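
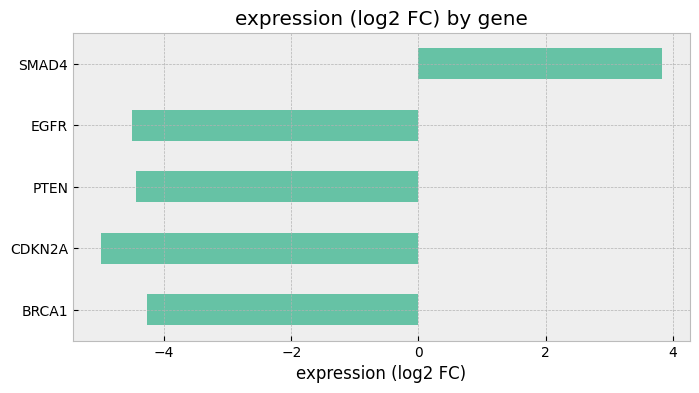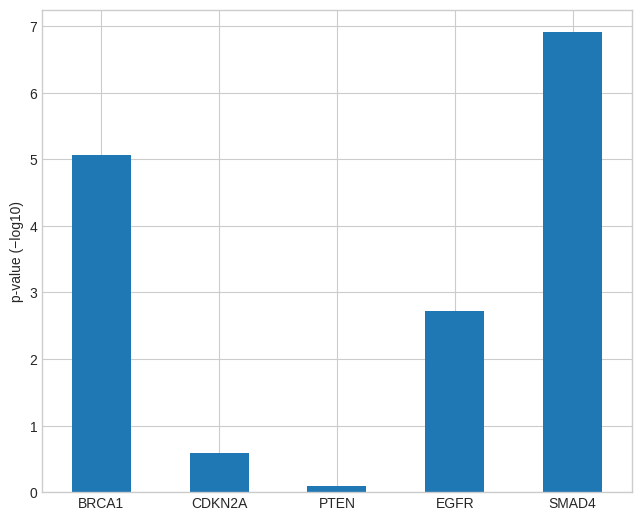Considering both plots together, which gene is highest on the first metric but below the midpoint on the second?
PTEN

Chart 2 median p-value (−log10) ≈ 3; below-median genes: CDKN2A, PTEN. Among those, PTEN has the highest expression (log2 FC) (≈ -4.5).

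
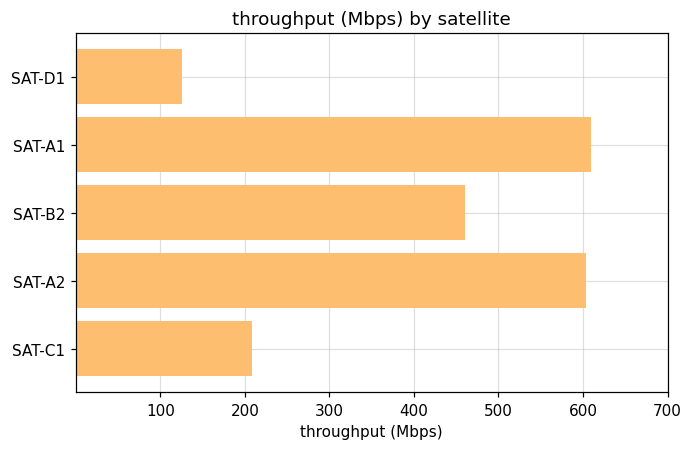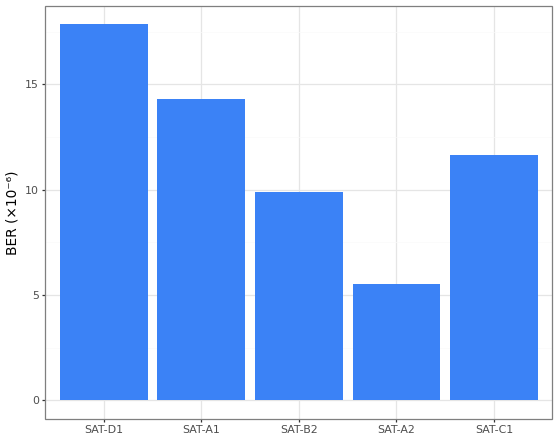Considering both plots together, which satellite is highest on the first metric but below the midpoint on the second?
SAT-A2

Chart 2 median BER (×10⁻⁶) ≈ 12; below-median satellites: SAT-B2, SAT-A2. Among those, SAT-A2 has the highest throughput (Mbps) (≈ 600).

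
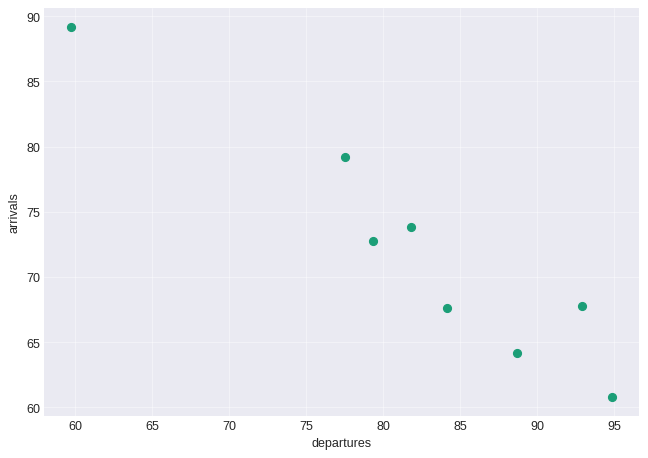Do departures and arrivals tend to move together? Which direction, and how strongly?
Points are negatively correlated; strong (|r| ≈ 1.0).

negative, strong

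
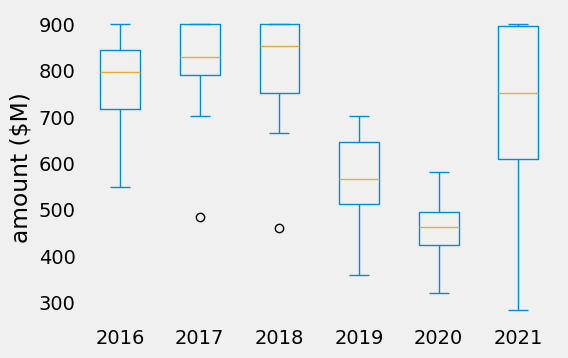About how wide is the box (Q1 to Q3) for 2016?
≈ 150

Q3 ≈ 850, Q1 ≈ 700; IQR ≈ 150.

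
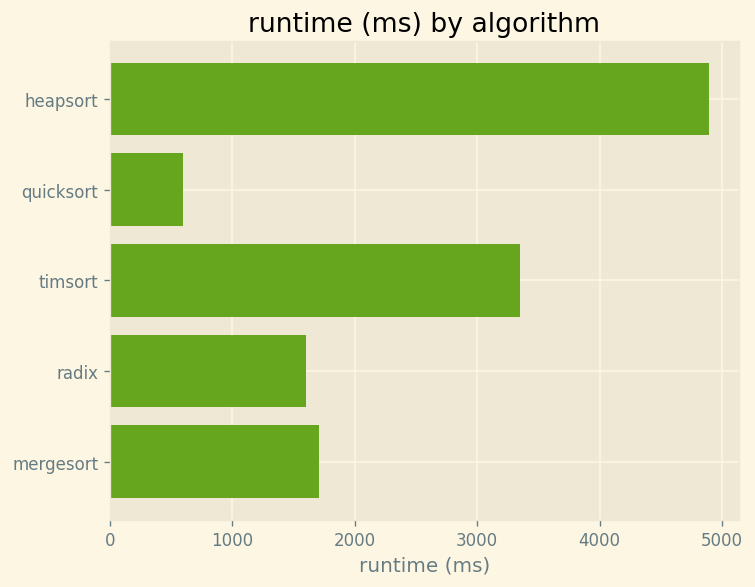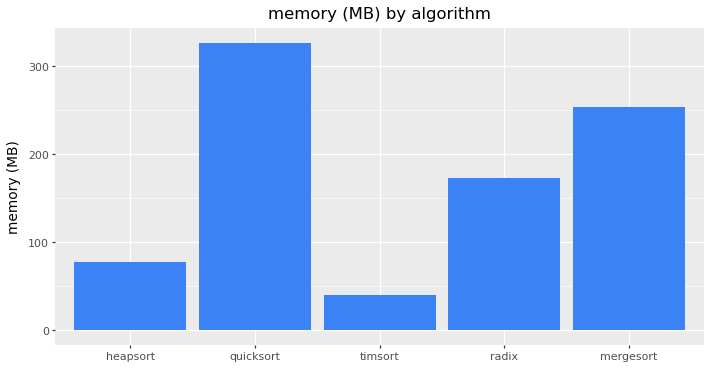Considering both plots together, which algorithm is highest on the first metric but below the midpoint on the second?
heapsort

Chart 2 median memory (MB) ≈ 150; below-median algorithms: heapsort, timsort. Among those, heapsort has the highest runtime (ms) (≈ 5000).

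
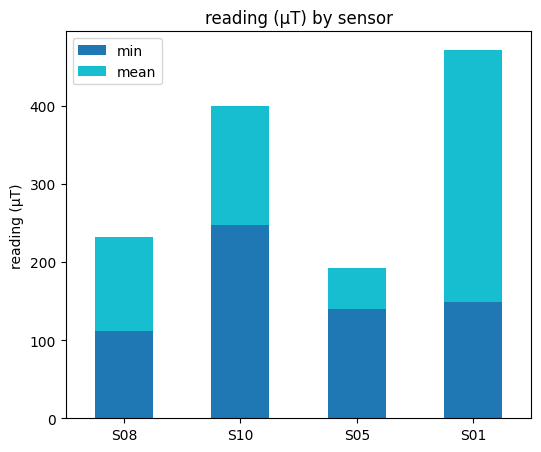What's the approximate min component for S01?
≈ 150

min top ≈ 150, bottom ≈ 0; segment ≈ 150.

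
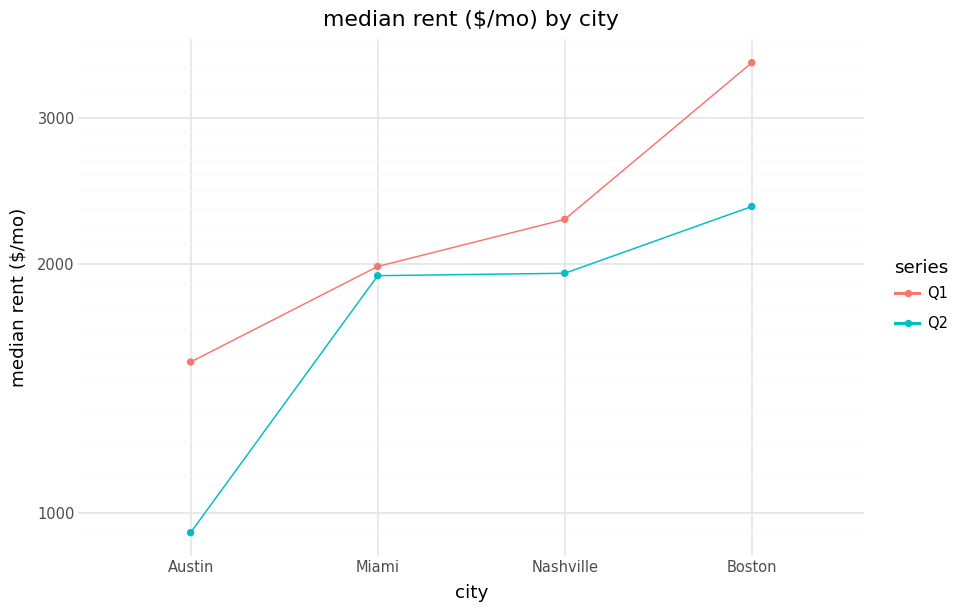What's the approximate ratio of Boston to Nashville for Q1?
≈ 1.4×

Boston ≈ 3500, Nashville ≈ 2500; 3500/2500 ≈ 1.4.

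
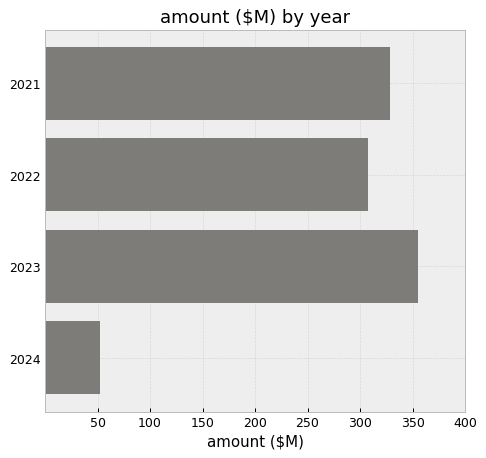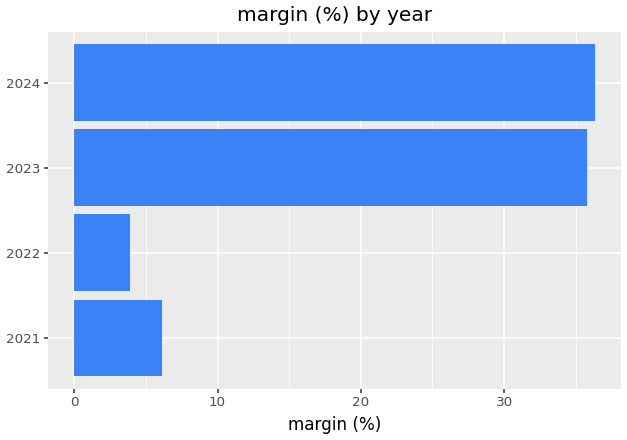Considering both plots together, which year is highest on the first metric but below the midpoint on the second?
2021

Chart 2 median margin (%) ≈ 20; below-median years: 2021, 2022. Among those, 2021 has the highest amount ($M) (≈ 350).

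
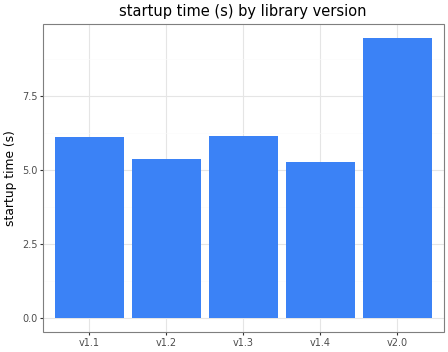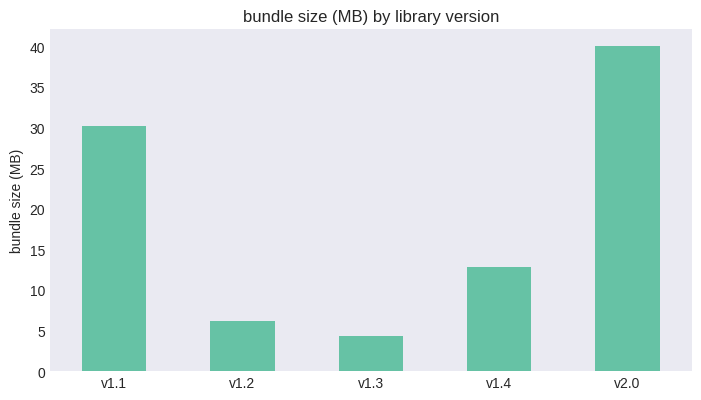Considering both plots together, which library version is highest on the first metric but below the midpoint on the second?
v1.3

Chart 2 median bundle size (MB) ≈ 15; below-median library versions: v1.2, v1.3. Among those, v1.3 has the highest startup time (s) (≈ 6).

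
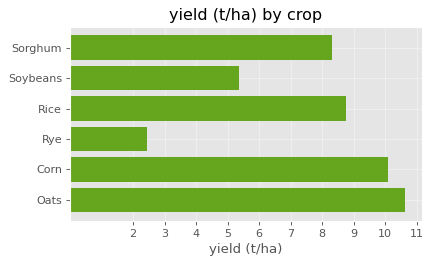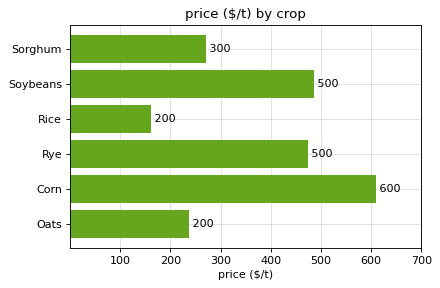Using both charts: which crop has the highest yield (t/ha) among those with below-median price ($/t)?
Oats

Chart 2 median price ($/t) ≈ 400; below-median crops: Sorghum, Rice, Oats. Among those, Oats has the highest yield (t/ha) (≈ 11).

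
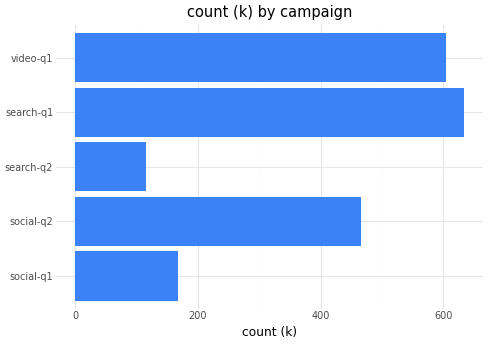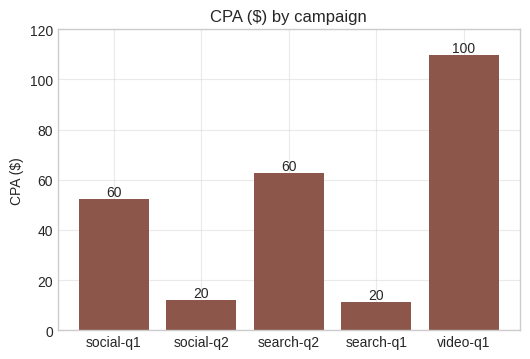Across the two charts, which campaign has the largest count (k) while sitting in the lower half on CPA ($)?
Chart 2 median CPA ($) ≈ 60; below-median campaigns: social-q2, search-q1. Among those, search-q1 has the highest count (k) (≈ 600).

search-q1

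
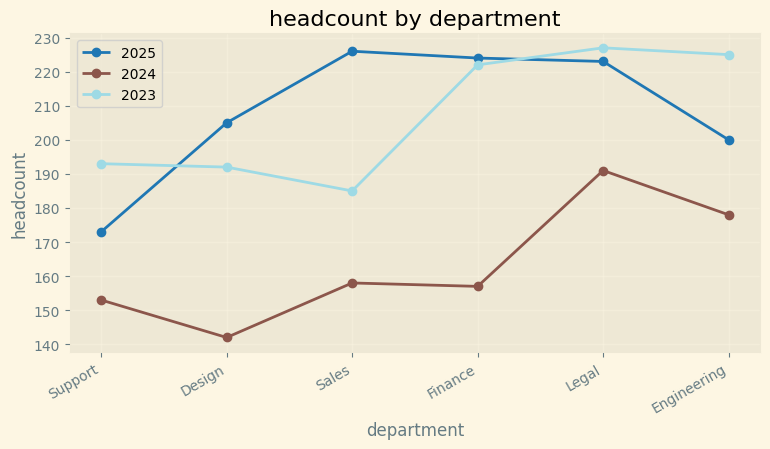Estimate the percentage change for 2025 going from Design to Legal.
Design ≈ 200, Legal ≈ 220; (220 − 200) / 200 ≈ +10%.

≈ +10%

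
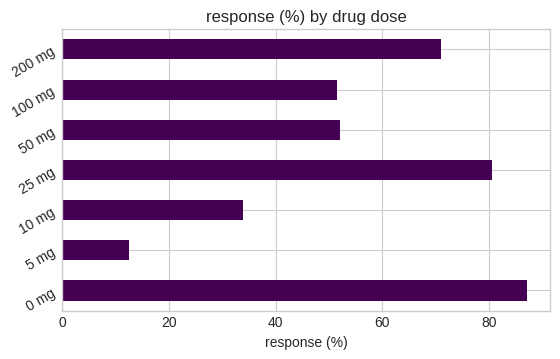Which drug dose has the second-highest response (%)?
Top 3: 0 mg ≈ 90, 25 mg ≈ 80, 200 mg ≈ 70.

25 mg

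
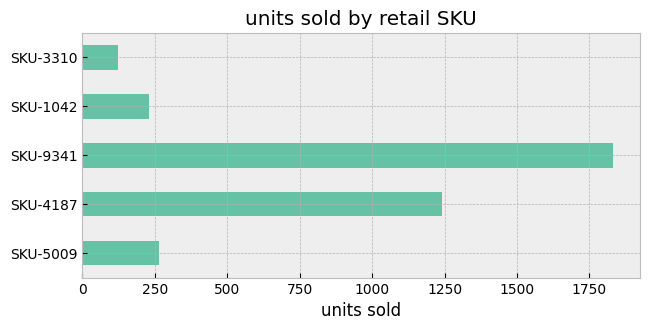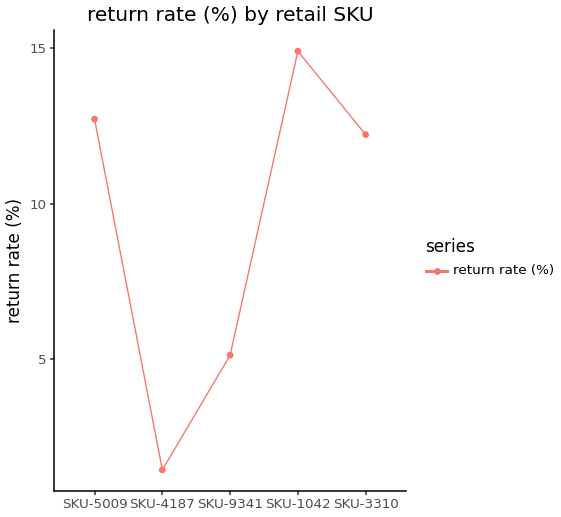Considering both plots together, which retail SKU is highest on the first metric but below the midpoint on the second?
Chart 2 median return rate (%) ≈ 12; below-median retail SKUs: SKU-4187, SKU-9341. Among those, SKU-9341 has the highest units sold (≈ 1800).

SKU-9341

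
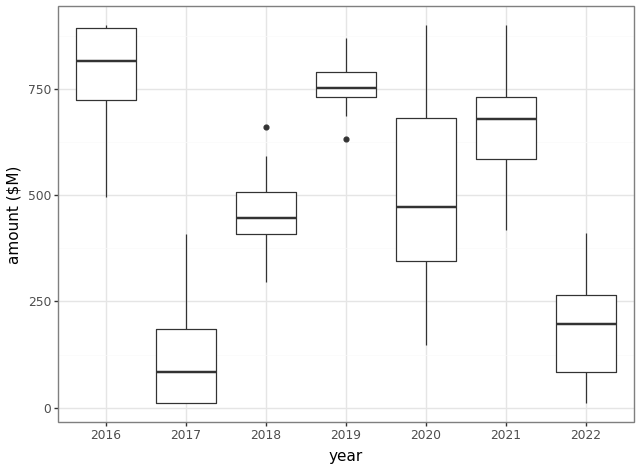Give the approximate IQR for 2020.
Q3 ≈ 700, Q1 ≈ 300; IQR ≈ 400.

≈ 400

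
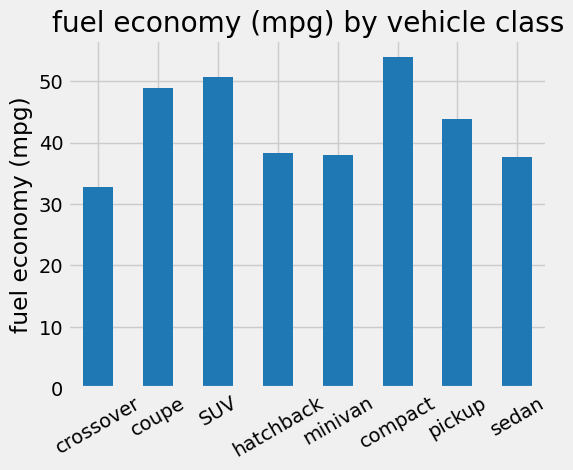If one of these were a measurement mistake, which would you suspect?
compact ≈ 55; the rest sit between ≈ 35 and ≈ 50.

compact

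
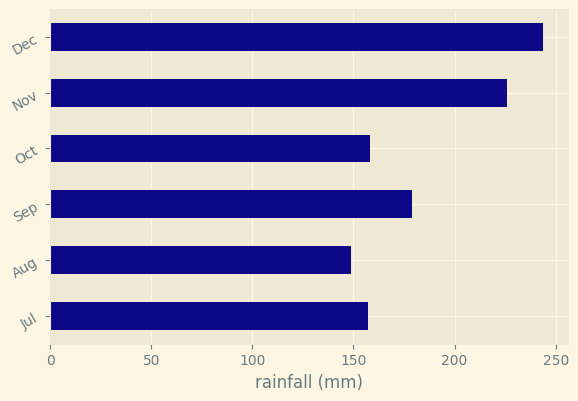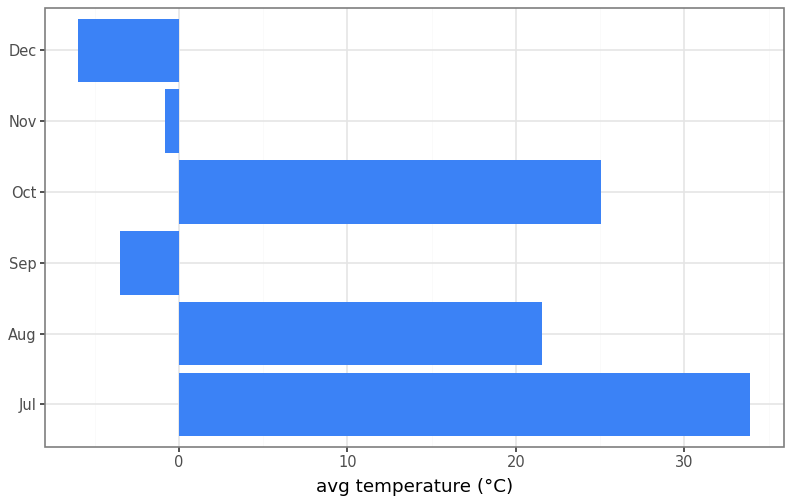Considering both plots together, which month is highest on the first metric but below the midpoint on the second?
Dec

Chart 2 median avg temperature (°C) ≈ 10; below-median months: Sep, Nov, Dec. Among those, Dec has the highest rainfall (mm) (≈ 250).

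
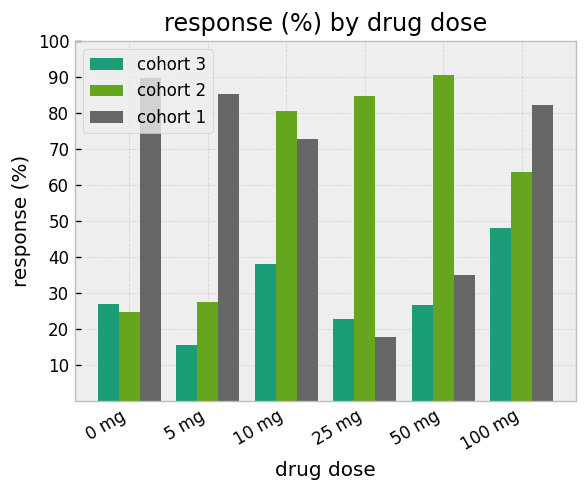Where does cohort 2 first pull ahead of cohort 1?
5 mg: cohort 2 ≈ 30 vs cohort 1 ≈ 90 (not yet); 10 mg: cohort 2 ≈ 80 vs cohort 1 ≈ 70 (first crossover).

10 mg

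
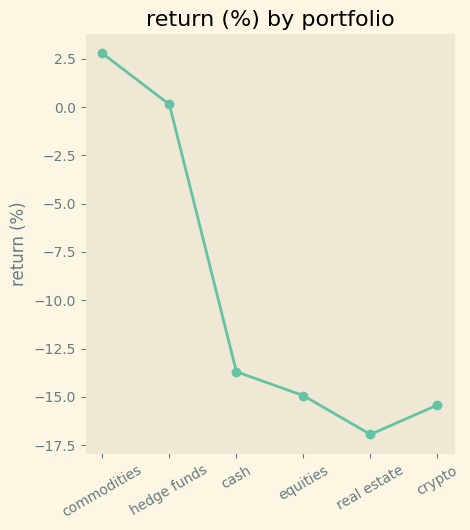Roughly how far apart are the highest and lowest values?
≈ 18

Max commodities ≈ 2, min real estate ≈ -16; range ≈ 18.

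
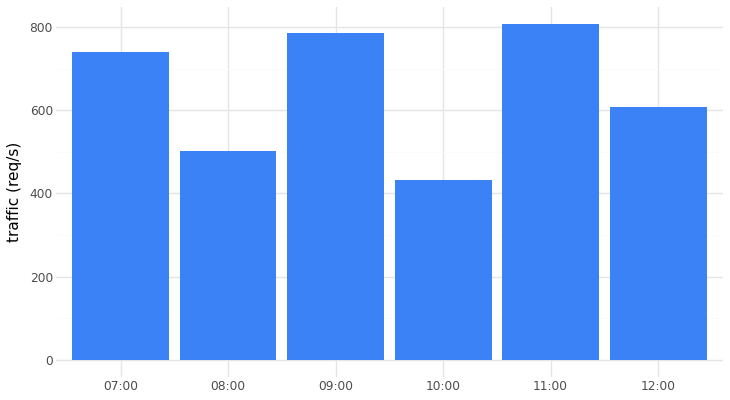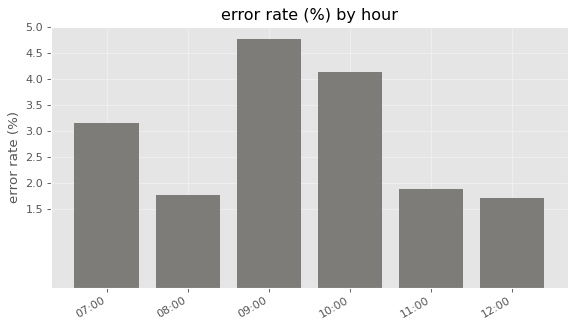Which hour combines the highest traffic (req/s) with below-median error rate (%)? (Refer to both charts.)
Chart 2 median error rate (%) ≈ 2.5; below-median hours: 08:00, 11:00, 12:00. Among those, 11:00 has the highest traffic (req/s) (≈ 800).

11:00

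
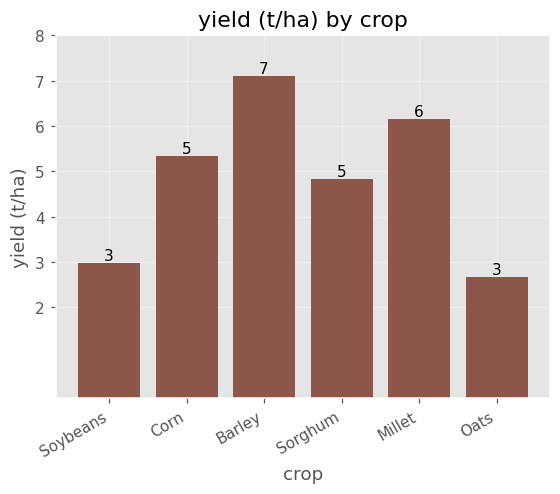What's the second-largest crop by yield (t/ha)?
Millet

Top 3: Barley ≈ 7, Millet ≈ 6, Corn ≈ 5.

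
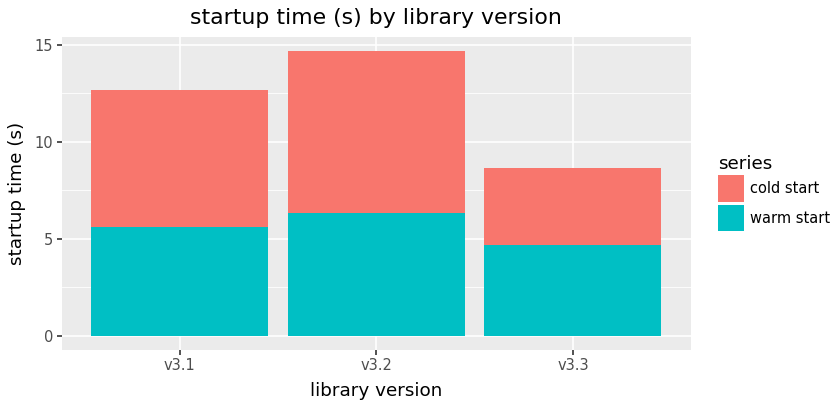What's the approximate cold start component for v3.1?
cold start top ≈ 12, bottom ≈ 6; segment ≈ 6.

≈ 6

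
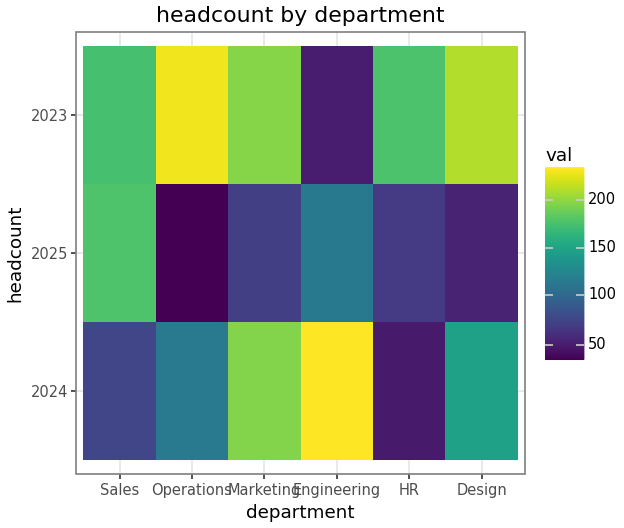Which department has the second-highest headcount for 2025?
Top 3 for 2025: Sales ≈ 180, Engineering ≈ 120, Marketing ≈ 80.

Engineering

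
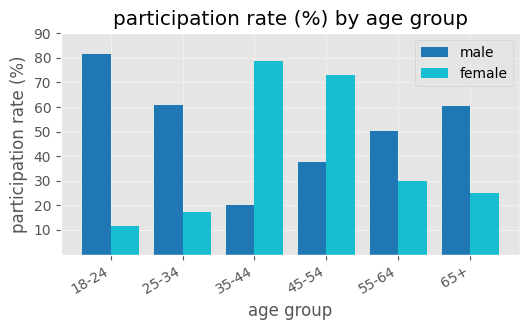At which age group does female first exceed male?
35-44

25-34: female ≈ 20 vs male ≈ 60 (not yet); 35-44: female ≈ 80 vs male ≈ 20 (first crossover).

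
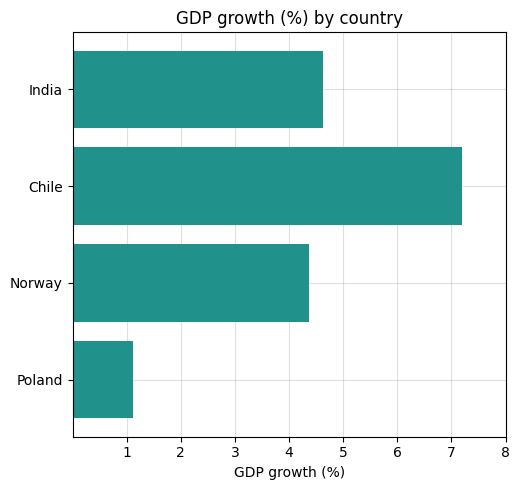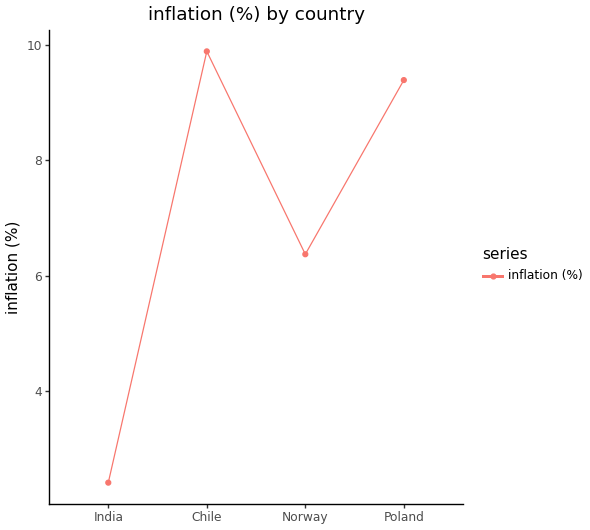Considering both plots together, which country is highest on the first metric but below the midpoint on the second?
Chart 2 median inflation (%) ≈ 8; below-median countries: India, Norway. Among those, India has the highest GDP growth (%) (≈ 5).

India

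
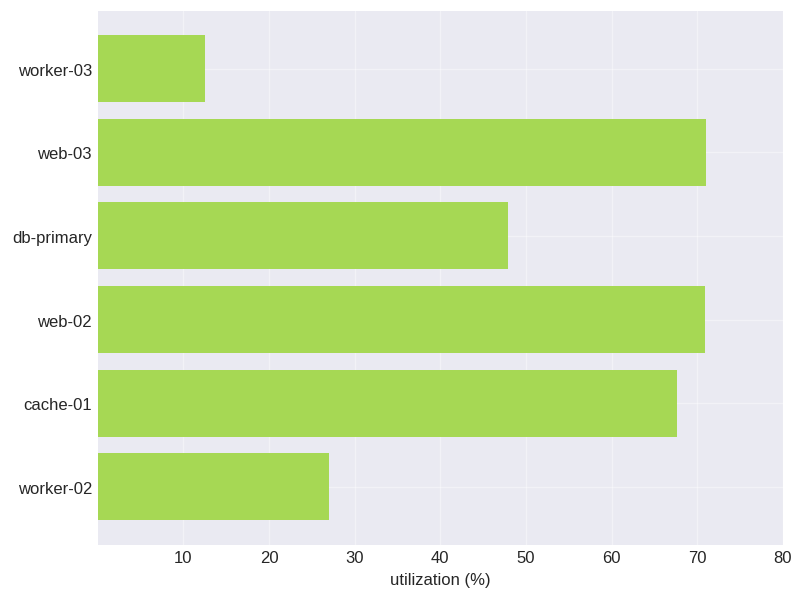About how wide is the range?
Max web-03 ≈ 70, min worker-03 ≈ 10; range ≈ 60.

≈ 60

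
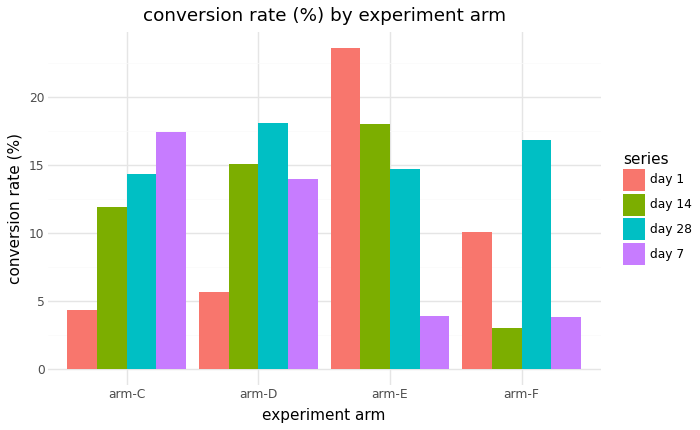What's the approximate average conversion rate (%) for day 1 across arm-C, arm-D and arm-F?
(4 + 6 + 10) / 3 ≈ 7.

≈ 7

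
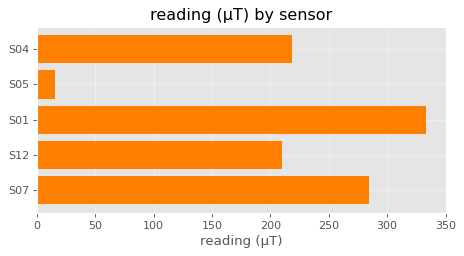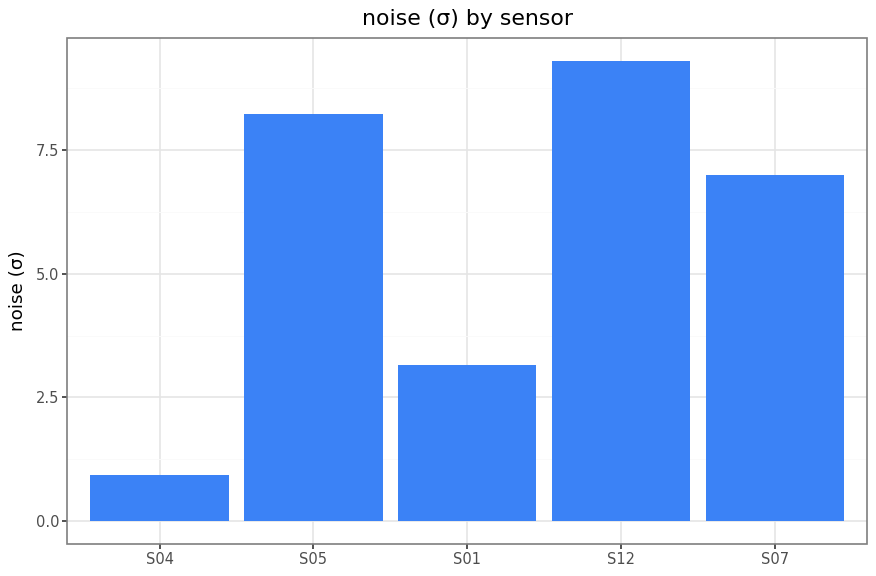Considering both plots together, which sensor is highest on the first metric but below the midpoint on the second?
S01

Chart 2 median noise (σ) ≈ 7; below-median sensors: S04, S01. Among those, S01 has the highest reading (µT) (≈ 350).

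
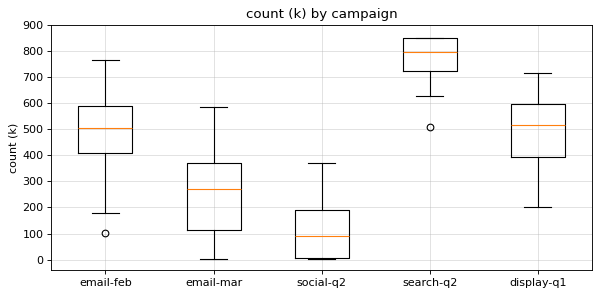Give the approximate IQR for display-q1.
≈ 200

Q3 ≈ 600, Q1 ≈ 400; IQR ≈ 200.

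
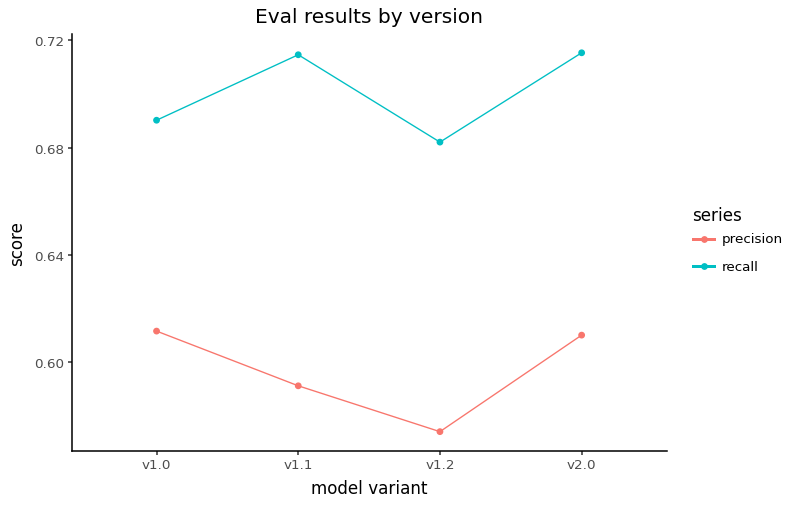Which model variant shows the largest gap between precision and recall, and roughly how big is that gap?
v1.1, ≈ 0.12

v1.1: precision ≈ 0.60, recall ≈ 0.72 → gap ≈ 0.12. Next-largest (v1.2) is only ≈ 0.10.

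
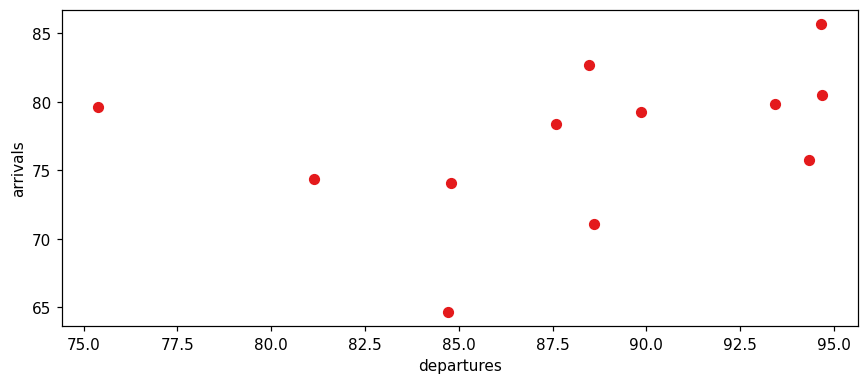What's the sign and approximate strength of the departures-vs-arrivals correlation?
positive, weak

Points are positively correlated; weak (|r| ≈ 0.3).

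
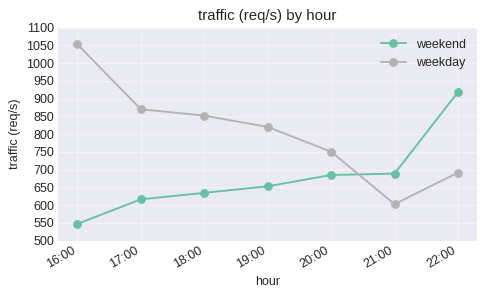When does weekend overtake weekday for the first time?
21:00

20:00: weekend ≈ 700 vs weekday ≈ 750 (not yet); 21:00: weekend ≈ 700 vs weekday ≈ 600 (first crossover).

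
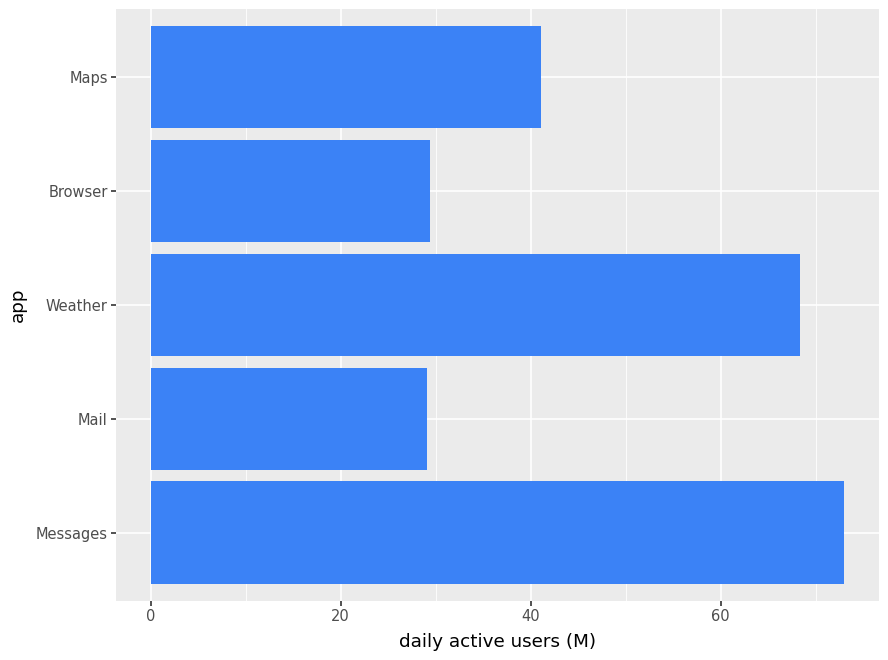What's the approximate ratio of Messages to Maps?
≈ 1.75×

Messages ≈ 70, Maps ≈ 40; 70/40 ≈ 1.75.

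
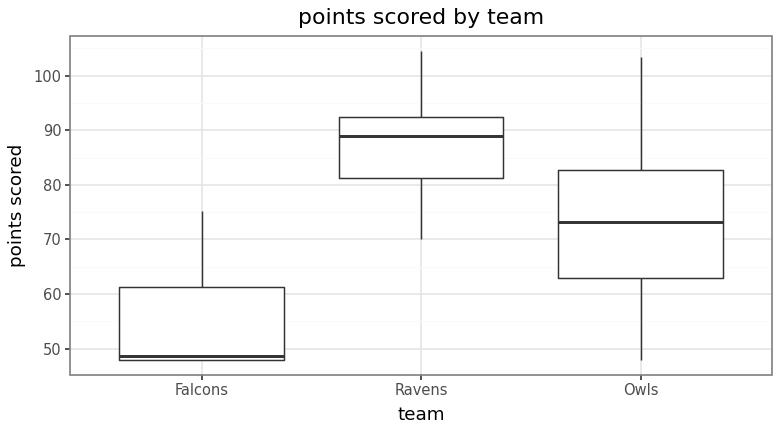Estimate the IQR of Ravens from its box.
Q3 ≈ 90, Q1 ≈ 80; IQR ≈ 10.

≈ 10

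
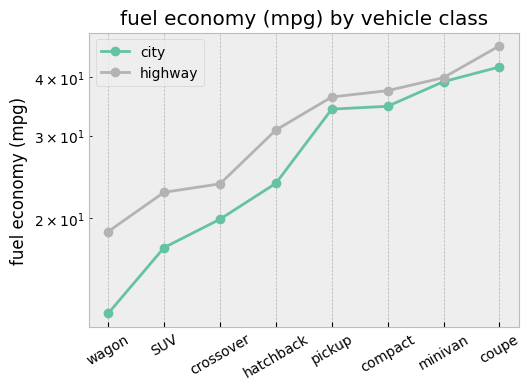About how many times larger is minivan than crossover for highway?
minivan ≈ 40, crossover ≈ 25; 40/25 ≈ 1.6.

≈ 1.6×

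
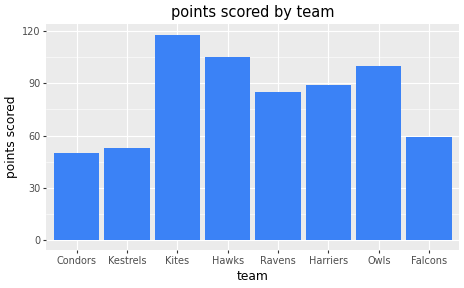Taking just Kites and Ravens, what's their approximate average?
≈ 100

(120 + 80) / 2 ≈ 100.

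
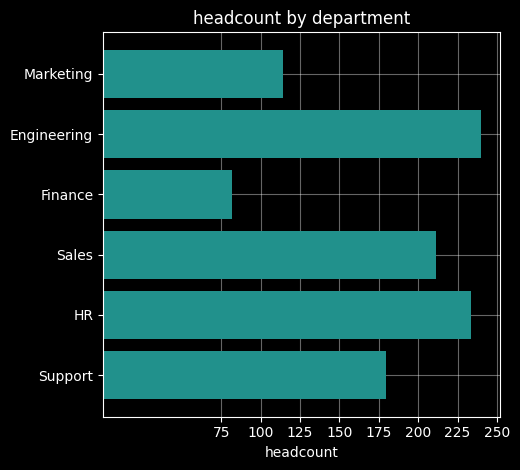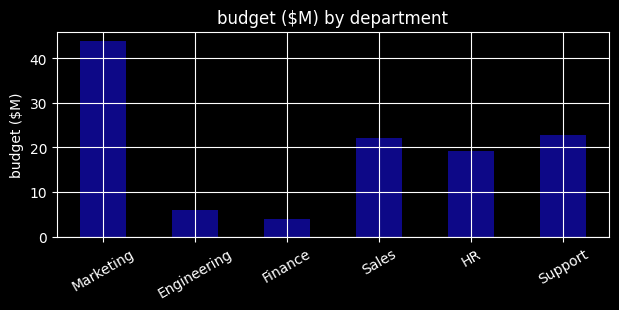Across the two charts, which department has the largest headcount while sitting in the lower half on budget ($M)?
Engineering

Chart 2 median budget ($M) ≈ 20; below-median departments: Engineering, Finance, HR. Among those, Engineering has the highest headcount (≈ 250).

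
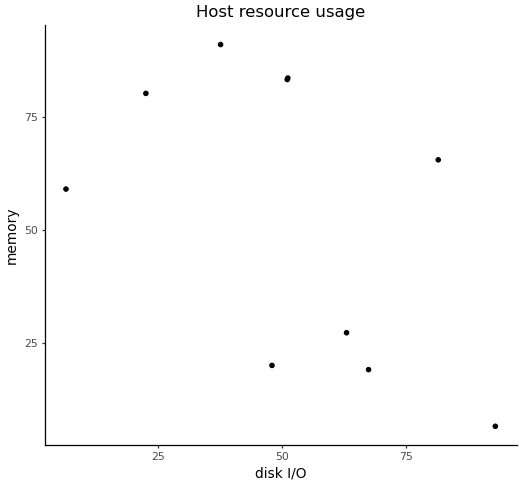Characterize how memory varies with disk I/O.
negative, moderate

Points are negatively correlated; moderate (|r| ≈ 0.5).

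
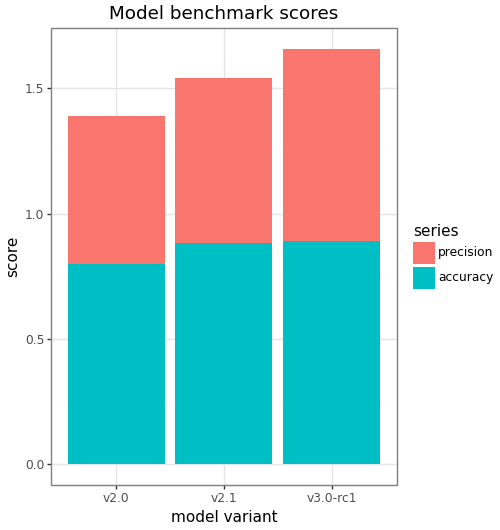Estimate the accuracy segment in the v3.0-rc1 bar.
≈ 0.8

accuracy top ≈ 0.8, bottom ≈ 0.0; segment ≈ 0.8.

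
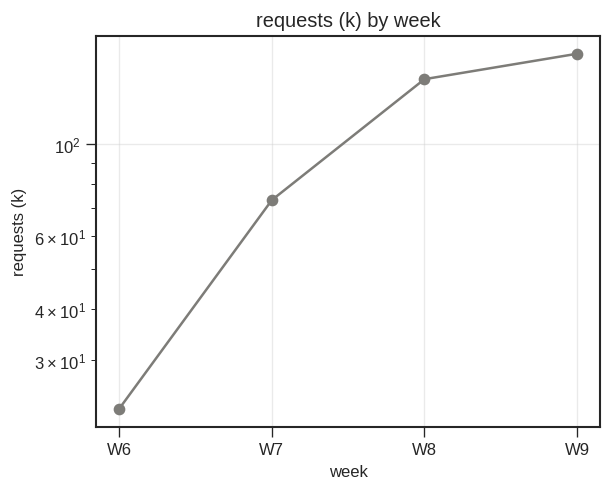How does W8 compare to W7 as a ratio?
≈ 1.75×

W8 ≈ 140, W7 ≈ 80; 140/80 ≈ 1.75.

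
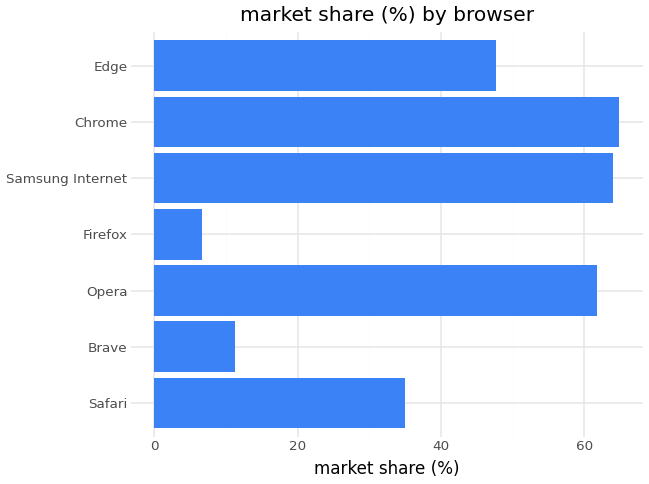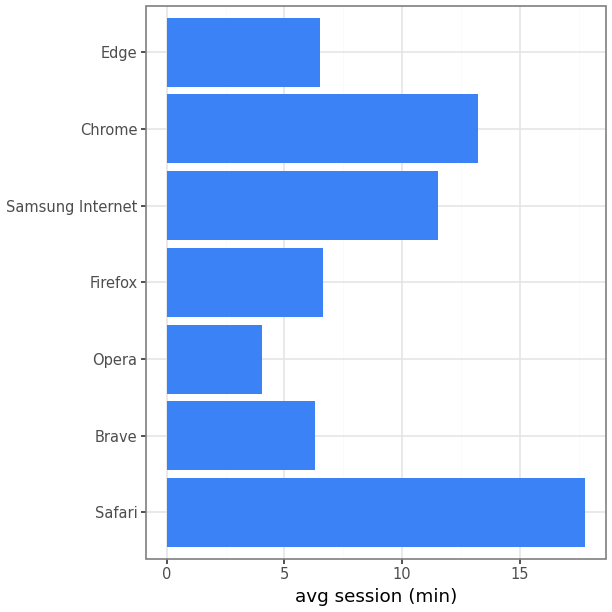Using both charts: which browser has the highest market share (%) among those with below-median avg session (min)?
Opera

Chart 2 median avg session (min) ≈ 6; below-median browsers: Brave, Opera, Edge. Among those, Opera has the highest market share (%) (≈ 60).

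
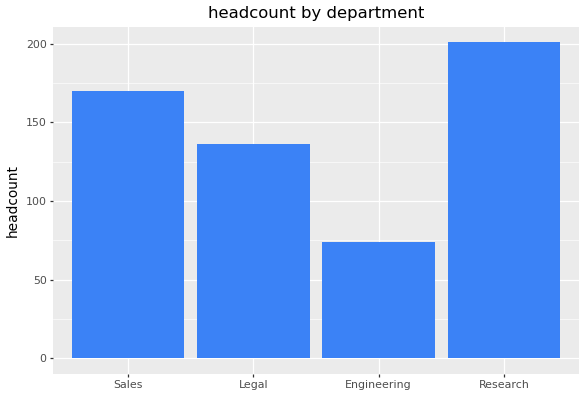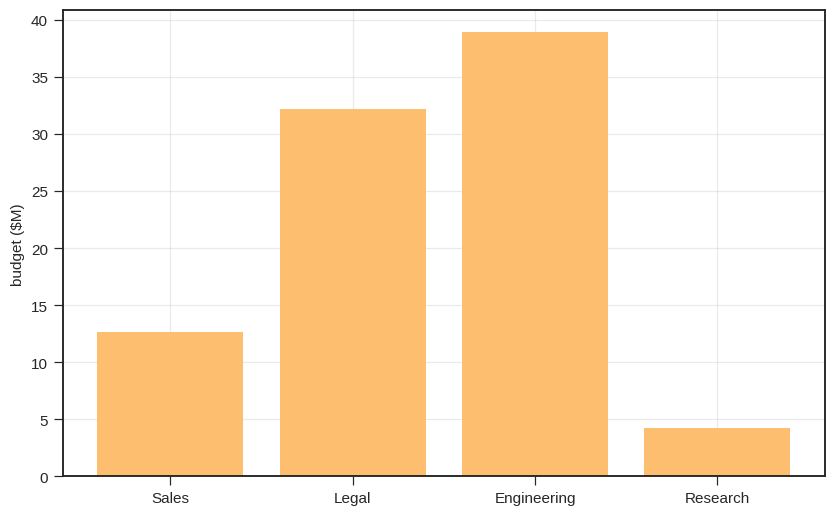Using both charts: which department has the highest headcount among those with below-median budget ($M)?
Chart 2 median budget ($M) ≈ 20; below-median departments: Sales, Research. Among those, Research has the highest headcount (≈ 200).

Research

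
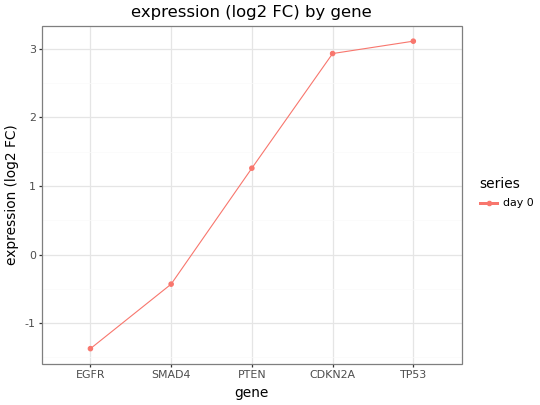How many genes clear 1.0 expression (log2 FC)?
3

Above 1.0: PTEN, CDKN2A, TP53.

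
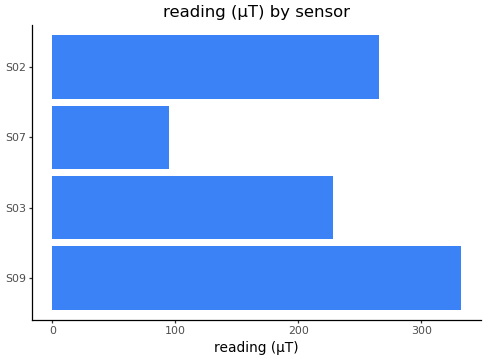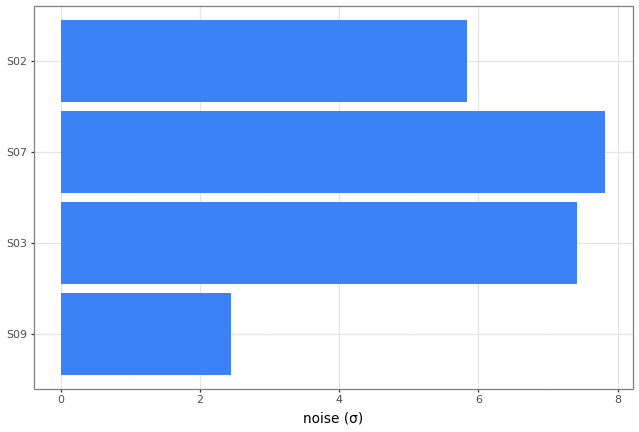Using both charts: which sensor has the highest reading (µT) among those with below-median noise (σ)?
Chart 2 median noise (σ) ≈ 7; below-median sensors: S09, S02. Among those, S09 has the highest reading (µT) (≈ 350).

S09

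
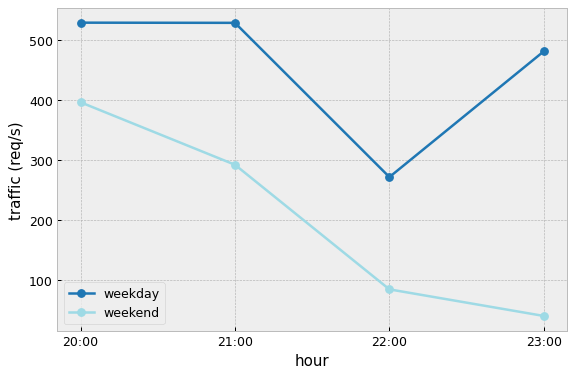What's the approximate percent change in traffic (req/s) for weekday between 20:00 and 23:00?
20:00 ≈ 550, 23:00 ≈ 500; (500 − 550) / 550 ≈ -9.1%.

≈ -9.1%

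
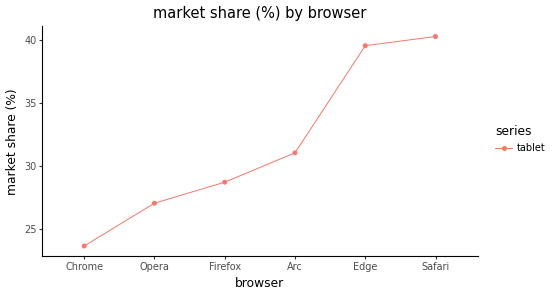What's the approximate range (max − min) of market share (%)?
≈ 16

Max Safari ≈ 40, min Chrome ≈ 24; range ≈ 16.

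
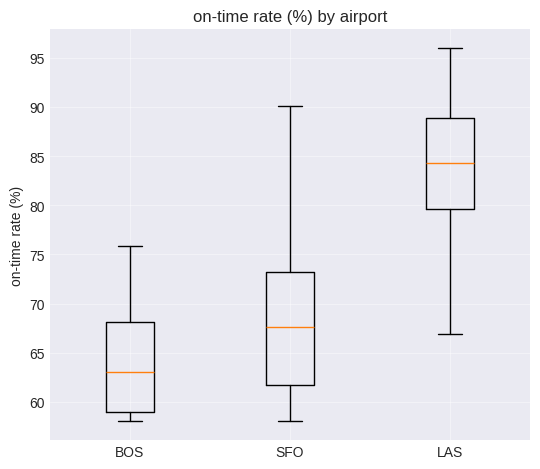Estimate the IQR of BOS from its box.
Q3 ≈ 68, Q1 ≈ 58; IQR ≈ 10.

≈ 10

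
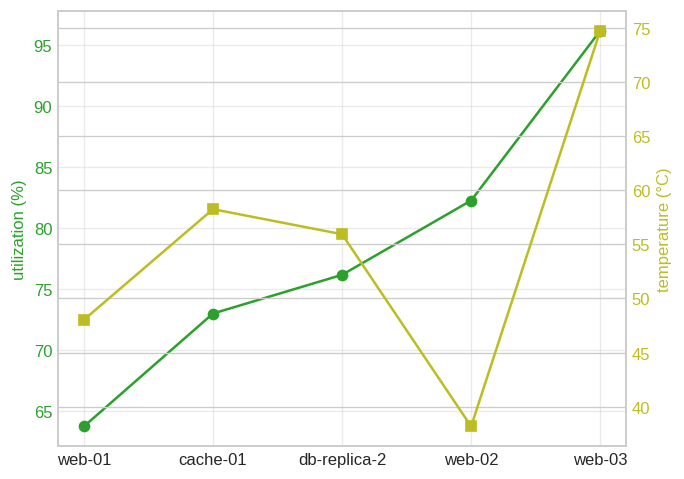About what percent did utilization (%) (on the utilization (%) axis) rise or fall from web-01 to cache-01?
web-01 ≈ 65, cache-01 ≈ 75; (75 − 65) / 65 ≈ +15.4%.

≈ +15.4%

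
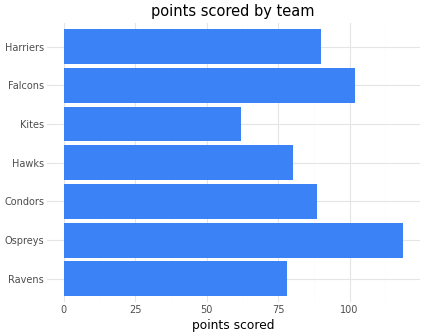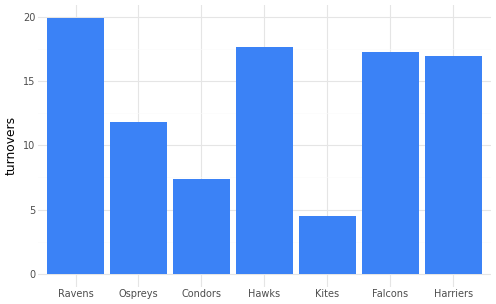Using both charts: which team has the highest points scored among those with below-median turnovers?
Chart 2 median turnovers ≈ 16; below-median teams: Ospreys, Condors, Kites. Among those, Ospreys has the highest points scored (≈ 120).

Ospreys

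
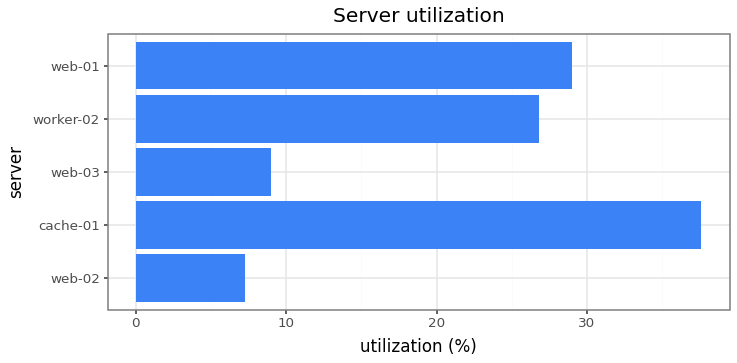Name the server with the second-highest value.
web-01

Top 3: cache-01 ≈ 40, web-01 ≈ 30, worker-02 ≈ 25.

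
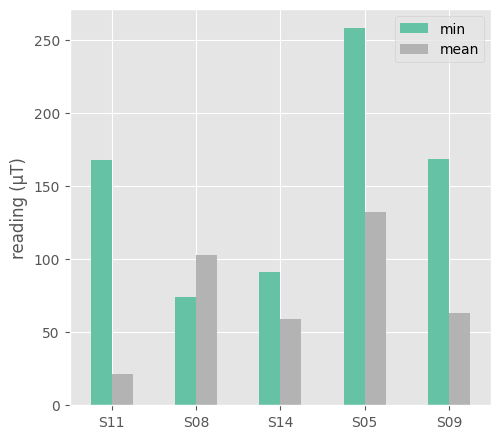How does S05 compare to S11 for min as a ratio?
≈ 1.43×

S05 ≈ 250, S11 ≈ 175; 250/175 ≈ 1.43.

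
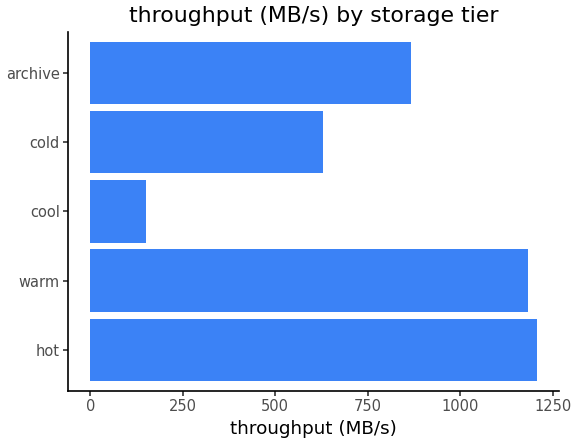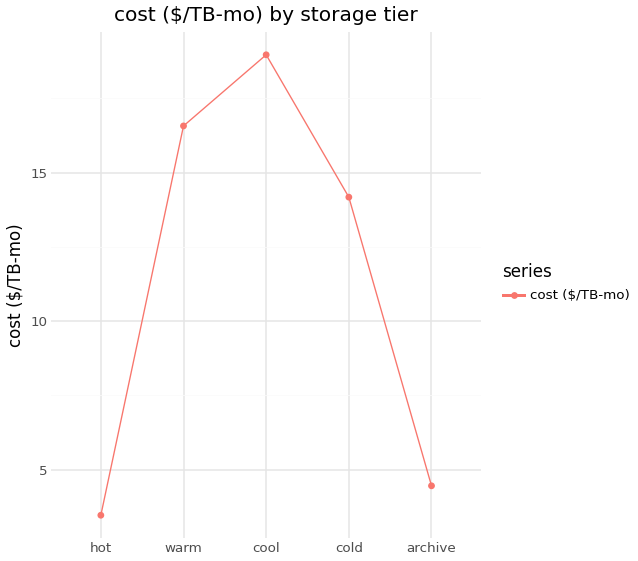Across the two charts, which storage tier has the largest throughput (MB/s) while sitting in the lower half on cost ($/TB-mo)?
hot

Chart 2 median cost ($/TB-mo) ≈ 14; below-median storage tiers: hot, archive. Among those, hot has the highest throughput (MB/s) (≈ 1200).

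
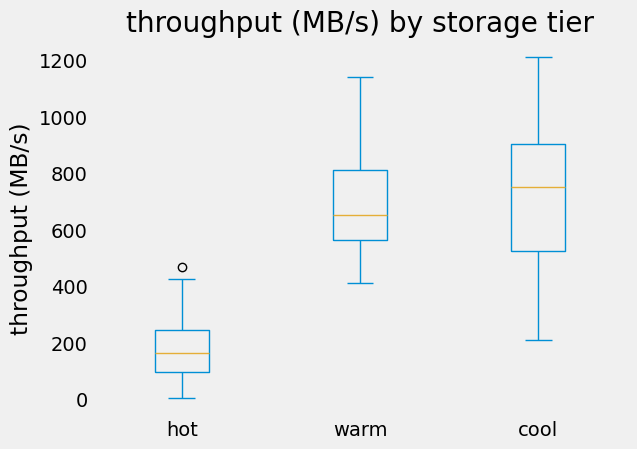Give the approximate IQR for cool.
≈ 400

Q3 ≈ 900, Q1 ≈ 500; IQR ≈ 400.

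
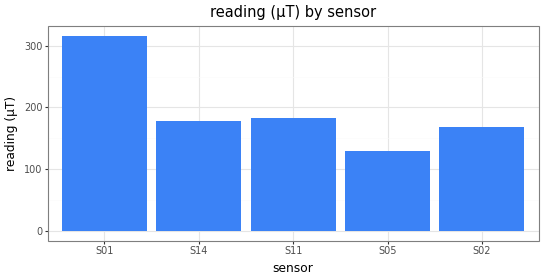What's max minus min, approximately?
Max S01 ≈ 300, min S05 ≈ 150; range ≈ 150.

≈ 150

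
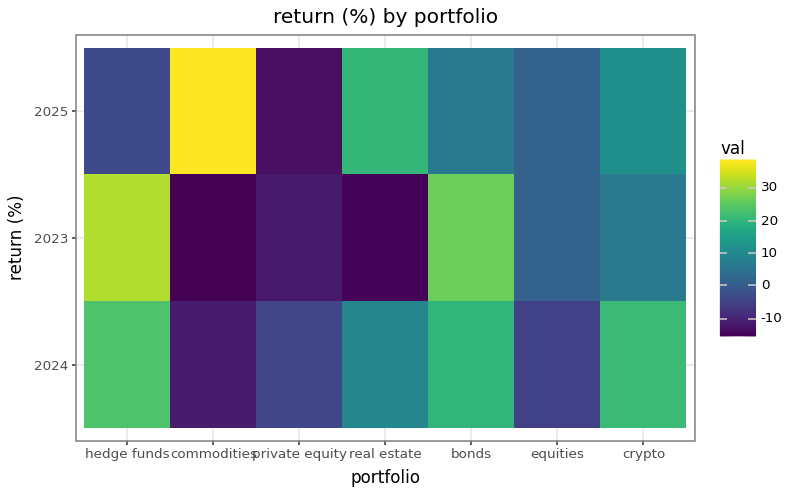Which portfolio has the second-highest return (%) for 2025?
Top 3 for 2025: commodities ≈ 40, real estate ≈ 20, crypto ≈ 10.

real estate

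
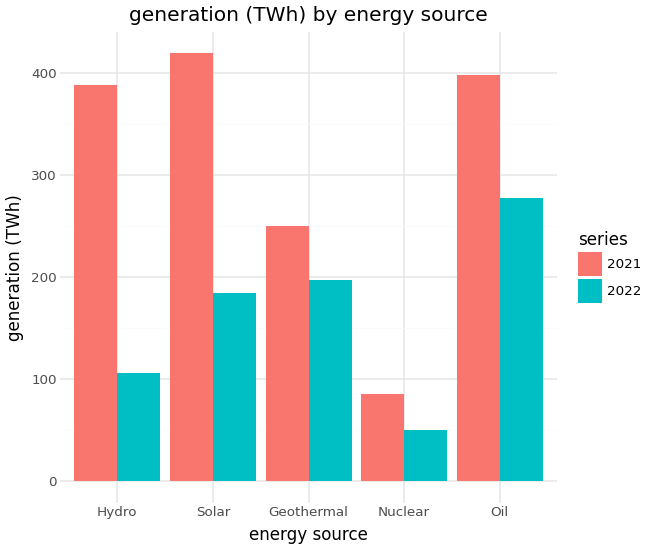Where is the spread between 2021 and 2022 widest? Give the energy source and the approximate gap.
Hydro: 2021 ≈ 400, 2022 ≈ 100 → gap ≈ 300. Next-largest (Solar) is only ≈ 200.

Hydro, ≈ 300 TWh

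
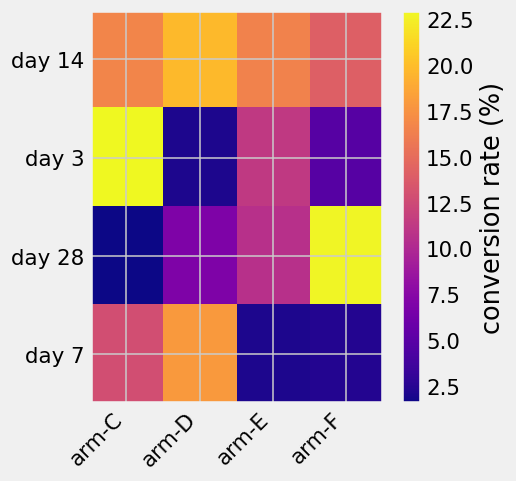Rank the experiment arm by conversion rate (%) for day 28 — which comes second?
Top 3 for day 28: arm-F ≈ 22, arm-E ≈ 10, arm-D ≈ 6.

arm-E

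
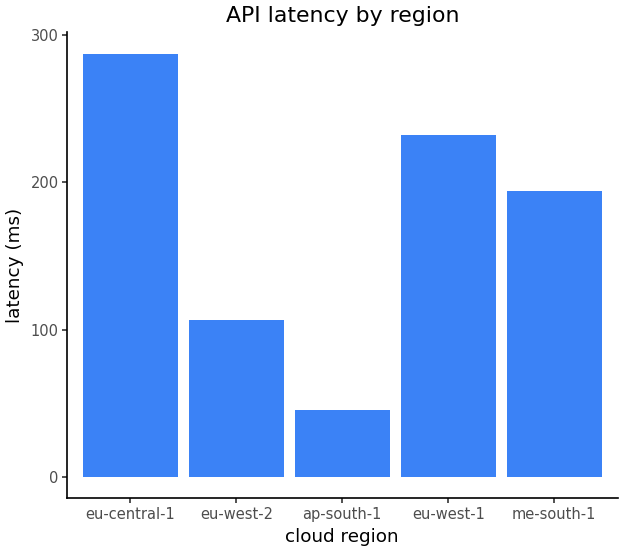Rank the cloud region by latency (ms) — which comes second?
Top 3: eu-central-1 ≈ 275, eu-west-1 ≈ 225, me-south-1 ≈ 200.

eu-west-1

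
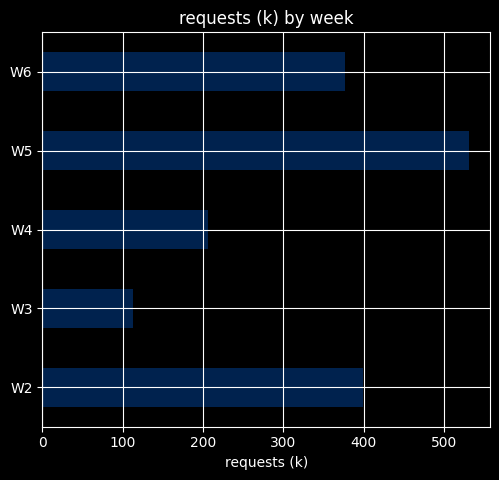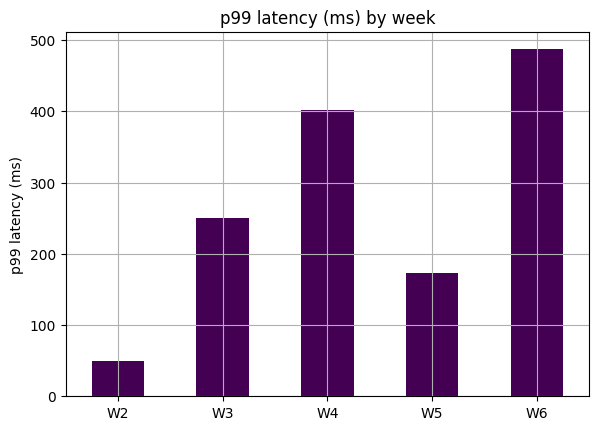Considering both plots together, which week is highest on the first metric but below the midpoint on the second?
W5

Chart 2 median p99 latency (ms) ≈ 250; below-median weeks: W2, W5. Among those, W5 has the highest requests (k) (≈ 550).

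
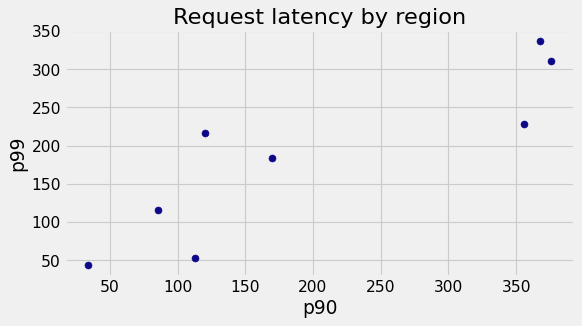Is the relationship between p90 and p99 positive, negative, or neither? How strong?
positive, strong

Points are positively correlated; strong (|r| ≈ 0.9).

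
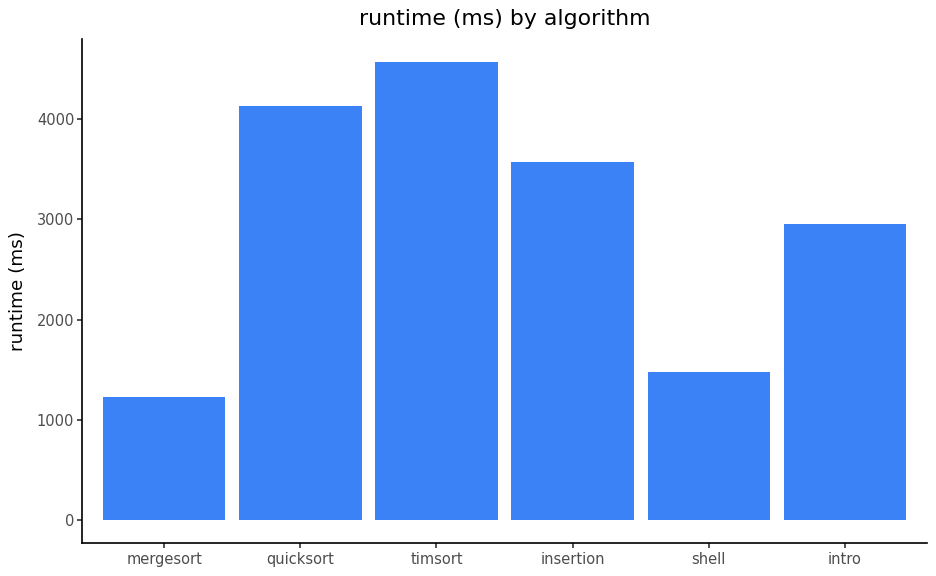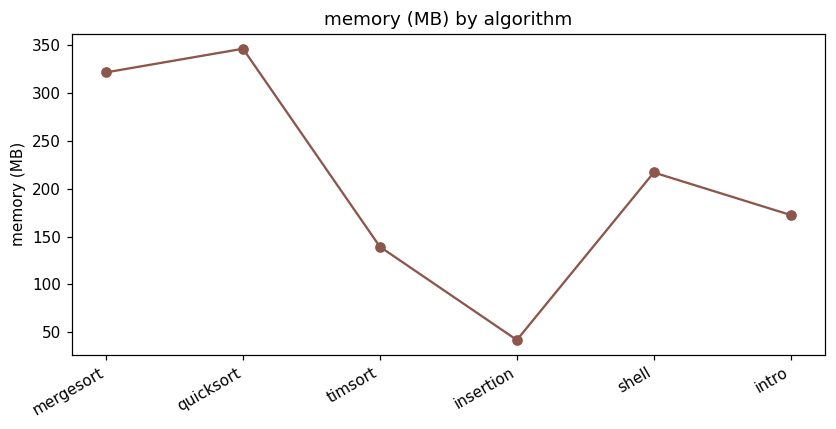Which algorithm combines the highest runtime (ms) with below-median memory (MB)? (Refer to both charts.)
Chart 2 median memory (MB) ≈ 200; below-median algorithms: timsort, insertion, intro. Among those, timsort has the highest runtime (ms) (≈ 4500).

timsort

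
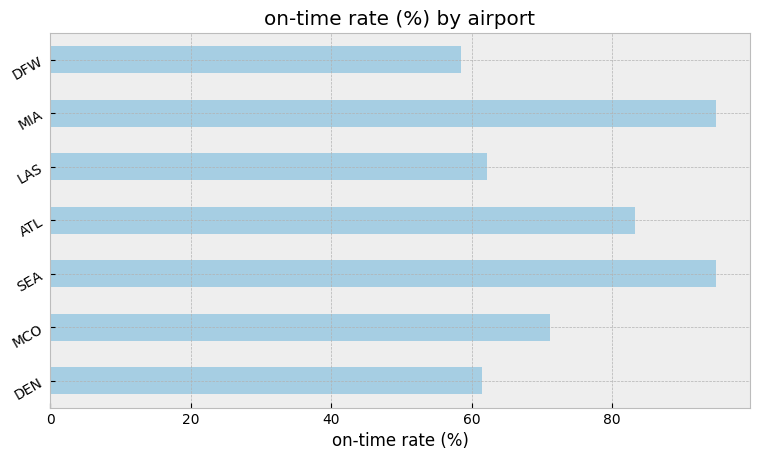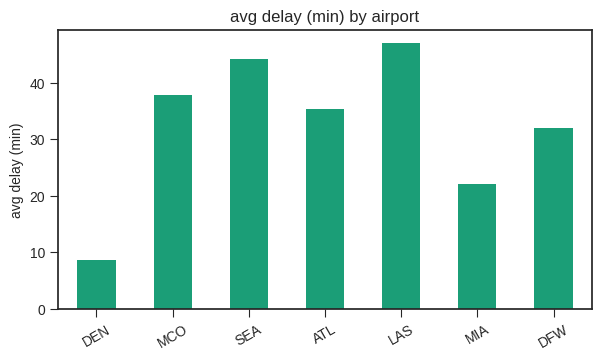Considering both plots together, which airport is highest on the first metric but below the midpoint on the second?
MIA

Chart 2 median avg delay (min) ≈ 35; below-median airports: DEN, MIA, DFW. Among those, MIA has the highest on-time rate (%) (≈ 90).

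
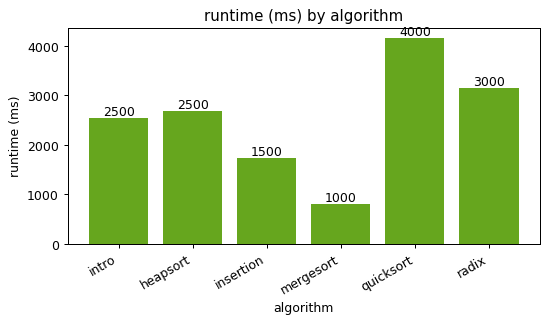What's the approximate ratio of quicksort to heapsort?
≈ 1.6×

quicksort ≈ 4000, heapsort ≈ 2500; 4000/2500 ≈ 1.6.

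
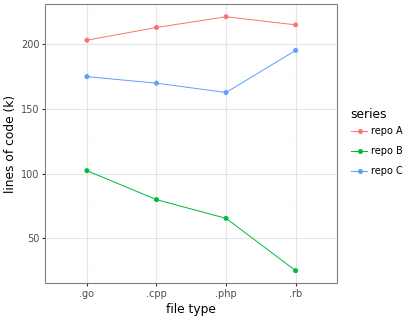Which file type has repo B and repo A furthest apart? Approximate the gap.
.rb, ≈ 200 k

.rb: repo B ≈ 20, repo A ≈ 220 → gap ≈ 200. Next-largest (.php) is only ≈ 160.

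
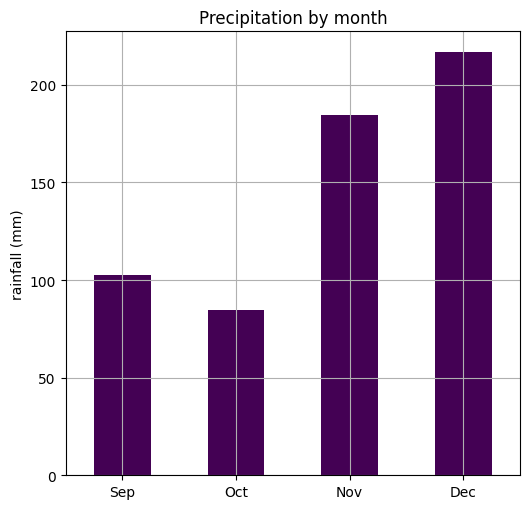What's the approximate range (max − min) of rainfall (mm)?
Max Dec ≈ 220, min Oct ≈ 80; range ≈ 140.

≈ 140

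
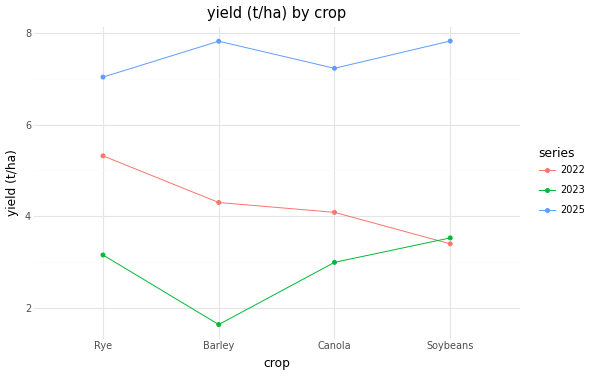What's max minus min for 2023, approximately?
Max Soybeans ≈ 4, min Barley ≈ 2; range ≈ 2.

≈ 2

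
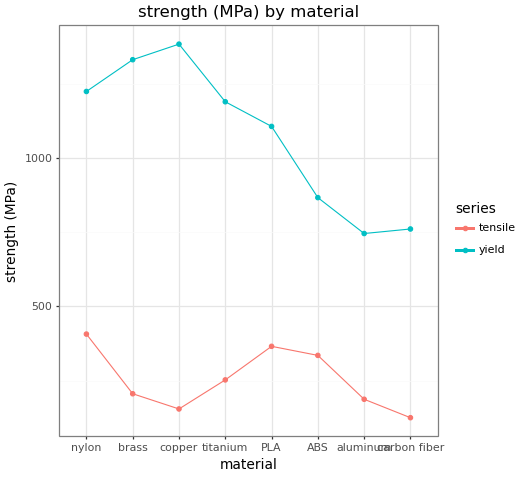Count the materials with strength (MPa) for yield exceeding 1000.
5

Above 1000: nylon, brass, copper, titanium, PLA.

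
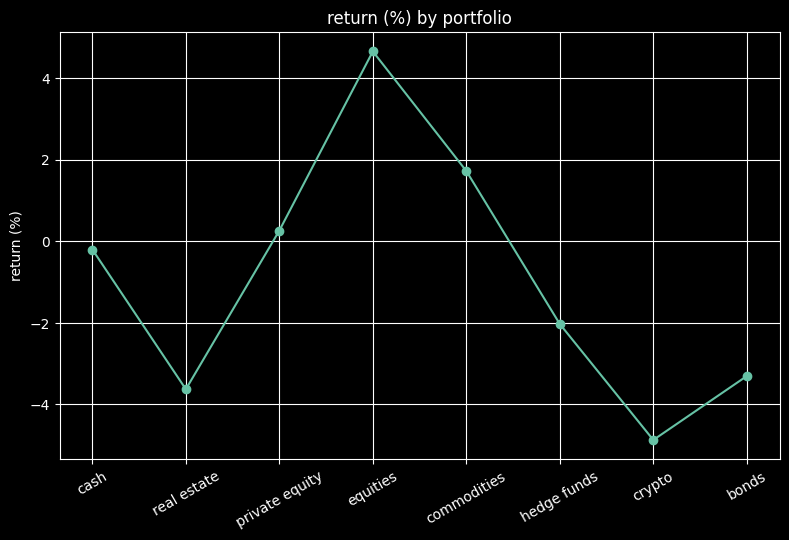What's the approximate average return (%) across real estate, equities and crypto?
(-4 + 5 + -5) / 3 ≈ -1.

≈ -1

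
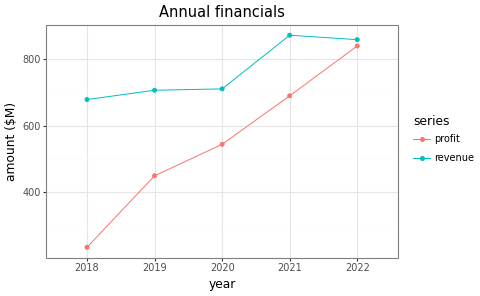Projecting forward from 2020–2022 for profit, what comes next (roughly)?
≈ 950

Last three: 500, 700, 800 → slope ≈ 150/step → next ≈ 950.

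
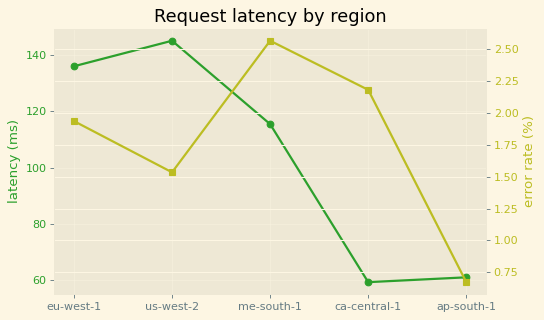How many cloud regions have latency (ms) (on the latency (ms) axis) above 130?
2

Above 130: eu-west-1, us-west-2.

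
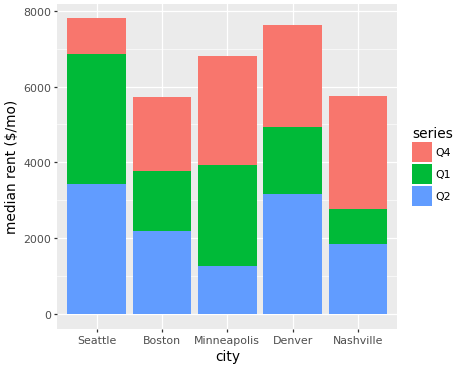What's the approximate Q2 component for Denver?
≈ 3000

Q2 top ≈ 3000, bottom ≈ 0; segment ≈ 3000.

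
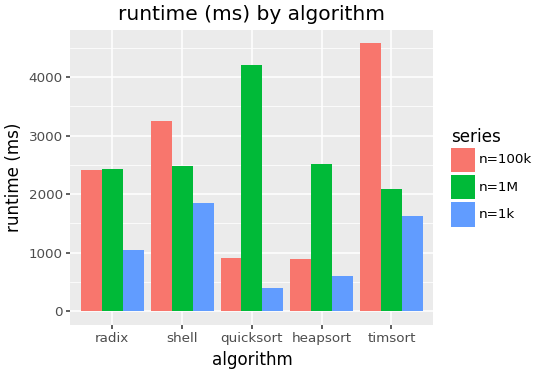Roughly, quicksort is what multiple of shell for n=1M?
quicksort ≈ 4000, shell ≈ 2500; 4000/2500 ≈ 1.6.

≈ 1.6×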